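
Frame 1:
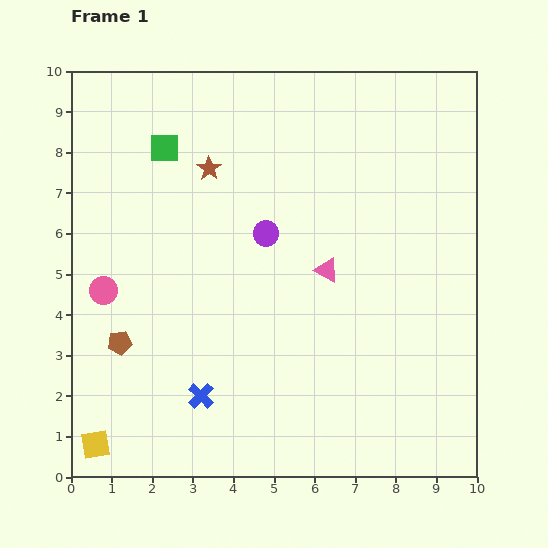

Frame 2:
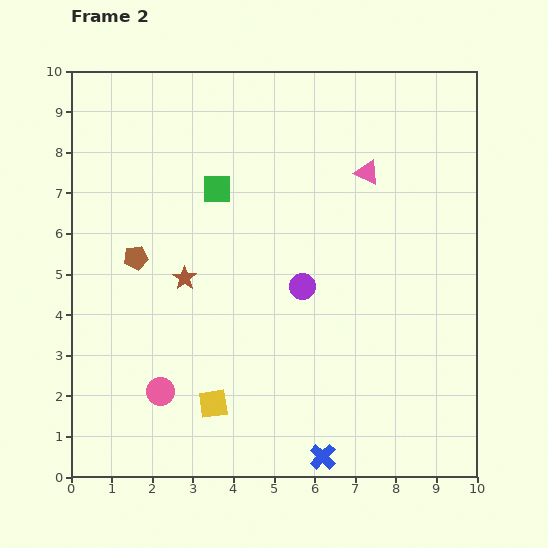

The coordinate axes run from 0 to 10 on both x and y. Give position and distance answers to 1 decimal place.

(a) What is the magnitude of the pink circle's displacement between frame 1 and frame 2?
2.9

The pink circle moved from (0.8, 4.6) to (2.2, 2.1), a distance of √(1.4² + 2.5²) ≈ 2.9.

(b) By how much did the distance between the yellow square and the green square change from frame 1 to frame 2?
-2.2

Distance in frame 1: 7.5. Distance in frame 2: 5.3.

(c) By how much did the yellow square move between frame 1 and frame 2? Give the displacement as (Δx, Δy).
(2.9, 1.0)

The yellow square was at (0.6, 0.8) in frame 1 and (3.5, 1.8) in frame 2.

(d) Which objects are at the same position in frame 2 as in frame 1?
none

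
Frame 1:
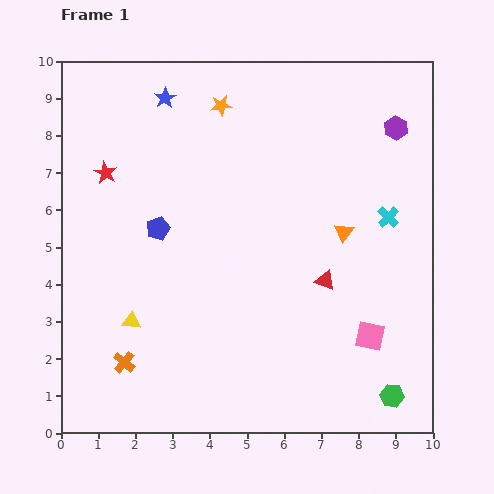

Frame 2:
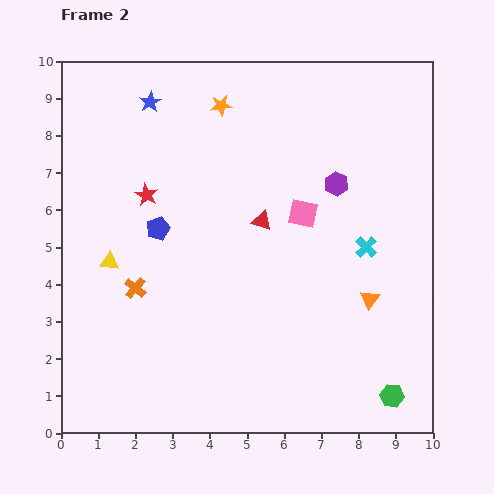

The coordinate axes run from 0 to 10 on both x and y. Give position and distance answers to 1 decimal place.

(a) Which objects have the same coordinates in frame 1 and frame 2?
the blue pentagon, the green hexagon, the orange star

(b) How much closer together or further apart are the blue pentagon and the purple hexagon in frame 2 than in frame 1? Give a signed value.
-2.0

Distance in frame 1: 6.9. Distance in frame 2: 4.9.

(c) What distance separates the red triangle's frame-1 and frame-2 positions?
2.3

The red triangle moved from (7.1, 4.1) to (5.4, 5.7), a distance of √(1.7² + 1.6²) ≈ 2.3.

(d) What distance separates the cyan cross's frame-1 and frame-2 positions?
1.0

The cyan cross moved from (8.8, 5.8) to (8.2, 5.0), a distance of √(0.6² + 0.8²) ≈ 1.0.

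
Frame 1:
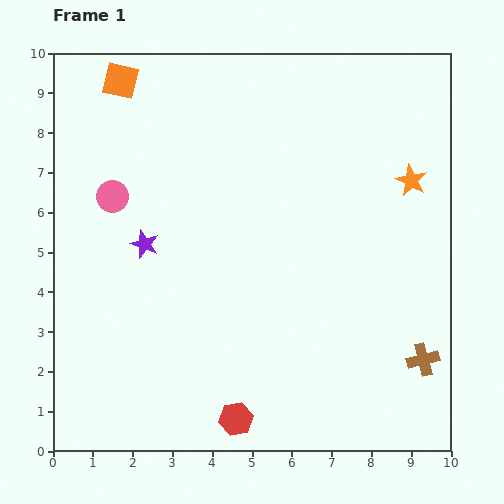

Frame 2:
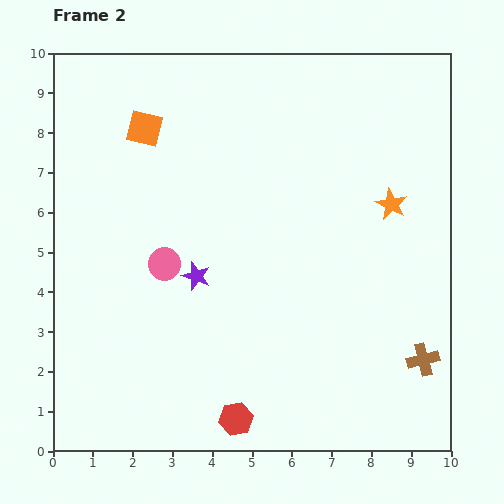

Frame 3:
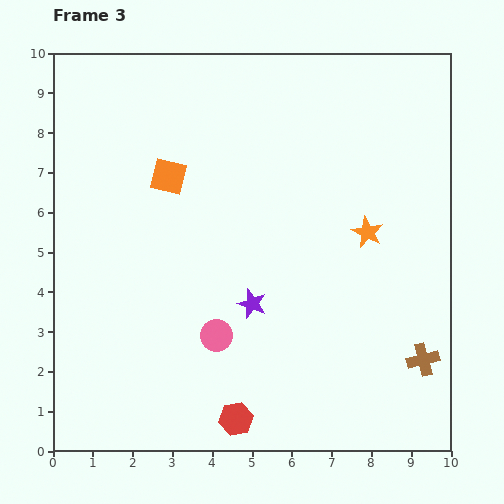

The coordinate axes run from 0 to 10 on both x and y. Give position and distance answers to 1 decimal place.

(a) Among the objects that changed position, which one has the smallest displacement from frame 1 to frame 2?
the orange star

(moved 0.8)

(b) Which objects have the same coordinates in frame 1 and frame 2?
the brown cross, the red hexagon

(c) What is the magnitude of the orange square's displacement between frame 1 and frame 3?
2.7

The orange square moved from (1.7, 9.3) to (2.9, 6.9), a distance of √(1.2² + 2.4²) ≈ 2.7.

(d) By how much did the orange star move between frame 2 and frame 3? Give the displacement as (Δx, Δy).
(-0.6, -0.7)

The orange star was at (8.5, 6.2) in frame 2 and (7.9, 5.5) in frame 3.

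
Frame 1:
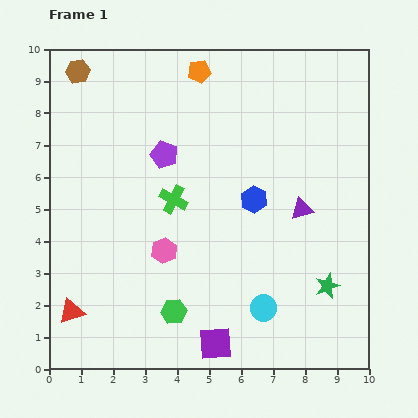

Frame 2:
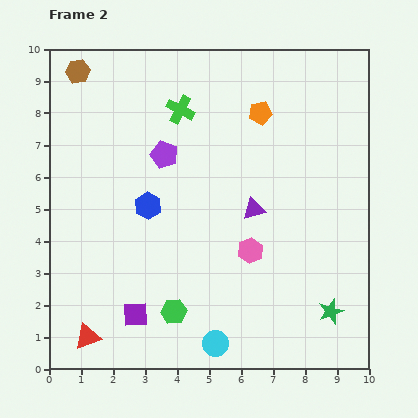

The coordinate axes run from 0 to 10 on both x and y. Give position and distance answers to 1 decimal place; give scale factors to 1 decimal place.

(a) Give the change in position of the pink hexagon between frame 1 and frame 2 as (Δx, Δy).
(2.7, 0.0)

The pink hexagon was at (3.6, 3.7) in frame 1 and (6.3, 3.7) in frame 2.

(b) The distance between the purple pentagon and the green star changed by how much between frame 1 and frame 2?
+0.6

Distance in frame 1: 6.5. Distance in frame 2: 7.1.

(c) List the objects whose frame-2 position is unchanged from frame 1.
the brown hexagon, the green hexagon, the purple pentagon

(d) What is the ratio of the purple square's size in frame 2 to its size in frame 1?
0.7×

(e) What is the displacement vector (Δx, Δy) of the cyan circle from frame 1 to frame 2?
(-1.5, -1.1)

The cyan circle was at (6.7, 1.9) in frame 1 and (5.2, 0.8) in frame 2.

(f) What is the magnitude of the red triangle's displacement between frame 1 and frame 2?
0.9

The red triangle moved from (0.7, 1.8) to (1.2, 1.0), a distance of √(0.5² + 0.8²) ≈ 0.9.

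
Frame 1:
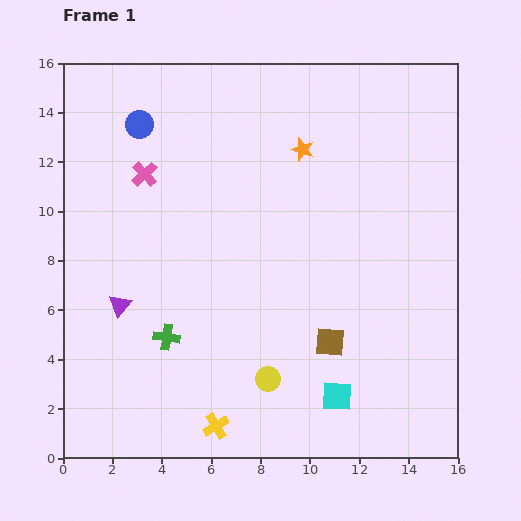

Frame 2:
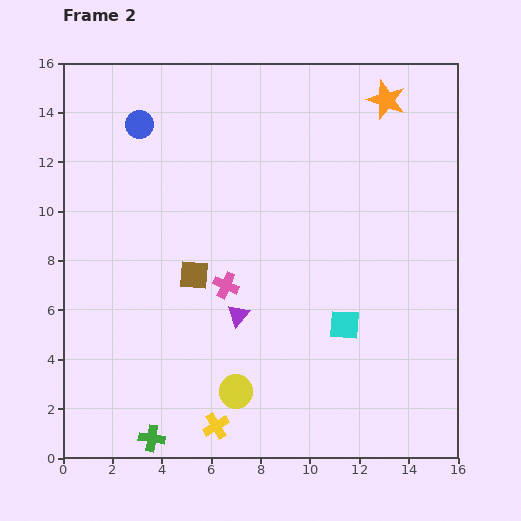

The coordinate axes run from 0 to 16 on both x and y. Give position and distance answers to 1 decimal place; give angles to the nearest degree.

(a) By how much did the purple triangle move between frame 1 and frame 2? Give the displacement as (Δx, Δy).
(4.8, -0.4)

The purple triangle was at (2.3, 6.2) in frame 1 and (7.1, 5.8) in frame 2.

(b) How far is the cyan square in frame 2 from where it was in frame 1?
2.9

The cyan square moved from (11.1, 2.5) to (11.4, 5.4), a distance of √(0.3² + 2.9²) ≈ 2.9.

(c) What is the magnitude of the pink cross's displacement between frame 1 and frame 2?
5.6

The pink cross moved from (3.3, 11.5) to (6.6, 7.0), a distance of √(3.3² + 4.5²) ≈ 5.6.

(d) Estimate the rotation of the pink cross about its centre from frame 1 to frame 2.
24° counter-clockwise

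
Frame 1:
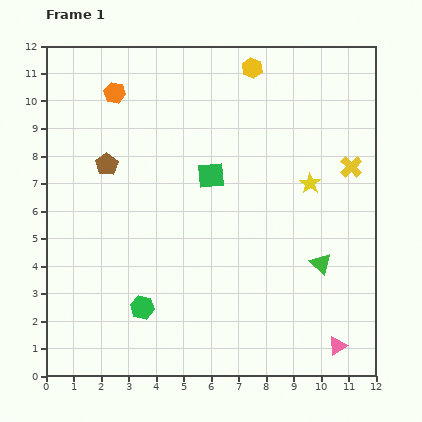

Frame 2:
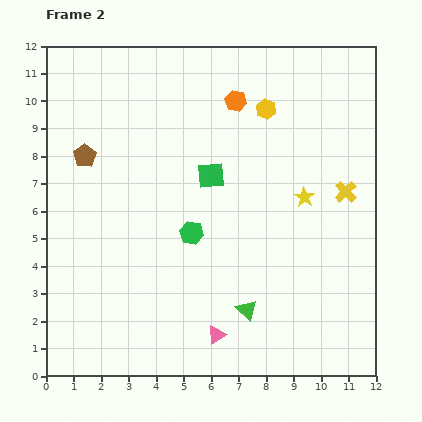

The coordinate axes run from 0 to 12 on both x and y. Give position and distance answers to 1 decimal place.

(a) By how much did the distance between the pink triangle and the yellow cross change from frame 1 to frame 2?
+0.5

Distance in frame 1: 6.5. Distance in frame 2: 7.0.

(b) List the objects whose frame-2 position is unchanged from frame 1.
the green square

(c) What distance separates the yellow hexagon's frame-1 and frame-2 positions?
1.6

The yellow hexagon moved from (7.5, 11.2) to (8.0, 9.7), a distance of √(0.5² + 1.5²) ≈ 1.6.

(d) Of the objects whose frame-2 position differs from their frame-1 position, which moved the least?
the yellow star

(moved 0.5)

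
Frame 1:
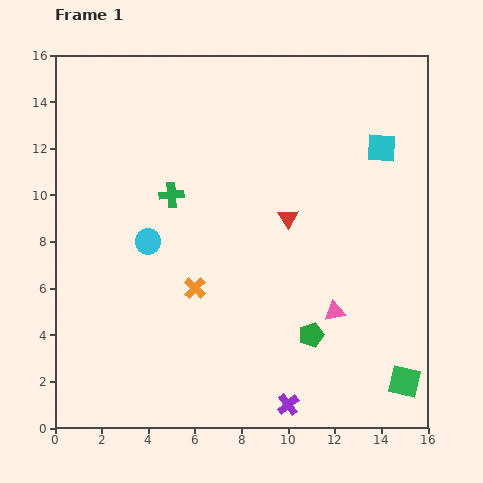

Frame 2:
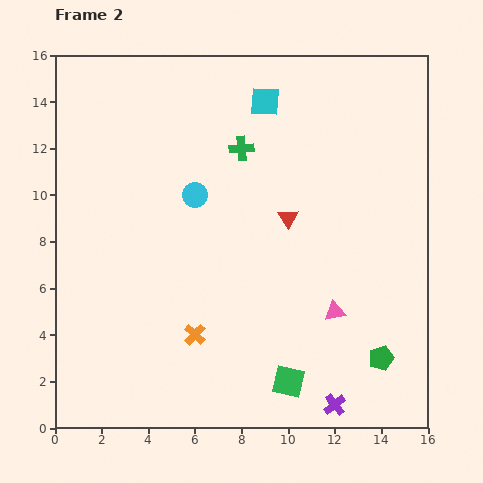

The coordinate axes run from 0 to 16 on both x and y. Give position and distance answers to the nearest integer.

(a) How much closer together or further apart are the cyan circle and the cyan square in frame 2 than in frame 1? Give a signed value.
-6

Distance in frame 1: 11. Distance in frame 2: 5.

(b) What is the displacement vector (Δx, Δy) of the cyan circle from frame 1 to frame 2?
(2, 2)

The cyan circle was at (4, 8) in frame 1 and (6, 10) in frame 2.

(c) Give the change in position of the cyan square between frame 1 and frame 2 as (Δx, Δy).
(-5, 2)

The cyan square was at (14, 12) in frame 1 and (9, 14) in frame 2.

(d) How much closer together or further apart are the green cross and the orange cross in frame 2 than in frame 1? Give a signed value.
+4

Distance in frame 1: 4. Distance in frame 2: 8.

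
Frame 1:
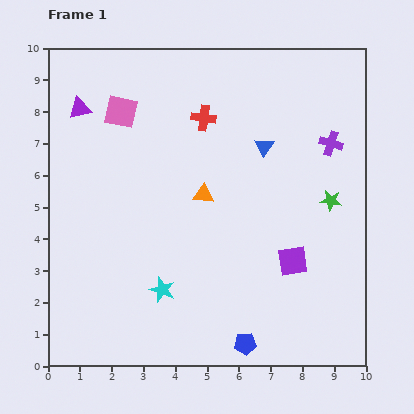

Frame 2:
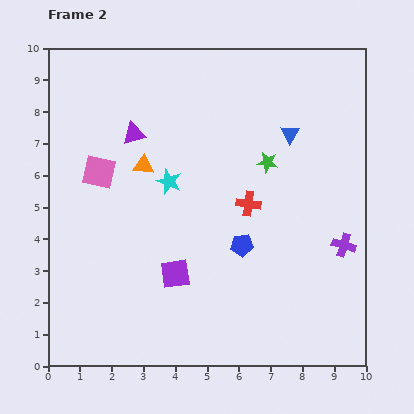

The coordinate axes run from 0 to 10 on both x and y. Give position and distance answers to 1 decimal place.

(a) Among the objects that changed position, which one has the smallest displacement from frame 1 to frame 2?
the blue triangle

(moved 0.9)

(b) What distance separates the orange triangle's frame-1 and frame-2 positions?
2.1

The orange triangle moved from (4.9, 5.4) to (3.0, 6.3), a distance of √(1.9² + 0.9²) ≈ 2.1.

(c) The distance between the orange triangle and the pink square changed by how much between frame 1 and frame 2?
-2.3

Distance in frame 1: 3.7. Distance in frame 2: 1.4.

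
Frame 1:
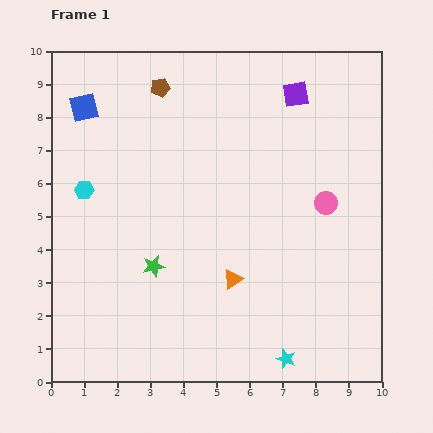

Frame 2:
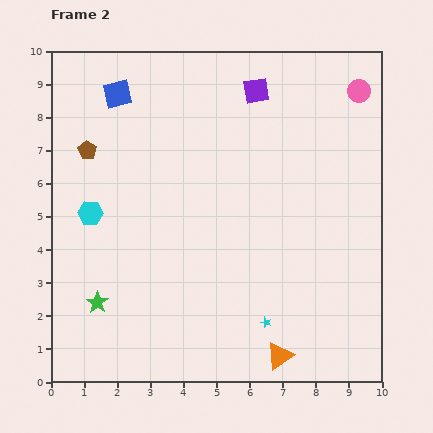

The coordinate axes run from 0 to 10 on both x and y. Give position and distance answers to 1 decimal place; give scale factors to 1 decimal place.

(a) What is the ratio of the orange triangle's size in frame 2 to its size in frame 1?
1.4×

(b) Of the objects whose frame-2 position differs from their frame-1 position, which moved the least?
the cyan hexagon

(moved 0.7)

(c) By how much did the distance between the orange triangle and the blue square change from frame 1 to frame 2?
+2.4

Distance in frame 1: 6.9. Distance in frame 2: 9.3.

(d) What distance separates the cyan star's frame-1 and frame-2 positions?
1.3

The cyan star moved from (7.1, 0.7) to (6.5, 1.8), a distance of √(0.6² + 1.1²) ≈ 1.3.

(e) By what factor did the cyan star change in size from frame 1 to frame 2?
0.6×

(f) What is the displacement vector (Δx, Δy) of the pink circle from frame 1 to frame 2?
(1.0, 3.4)

The pink circle was at (8.3, 5.4) in frame 1 and (9.3, 8.8) in frame 2.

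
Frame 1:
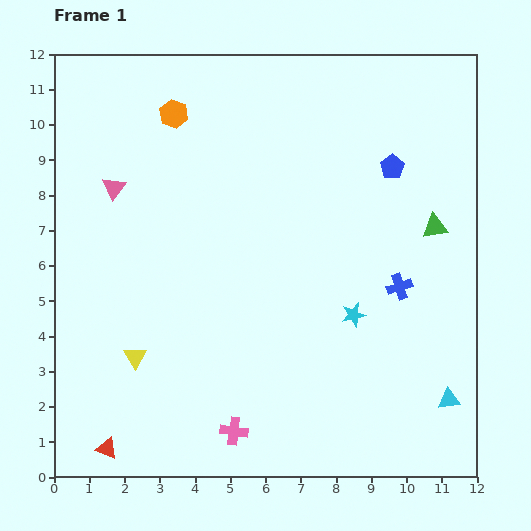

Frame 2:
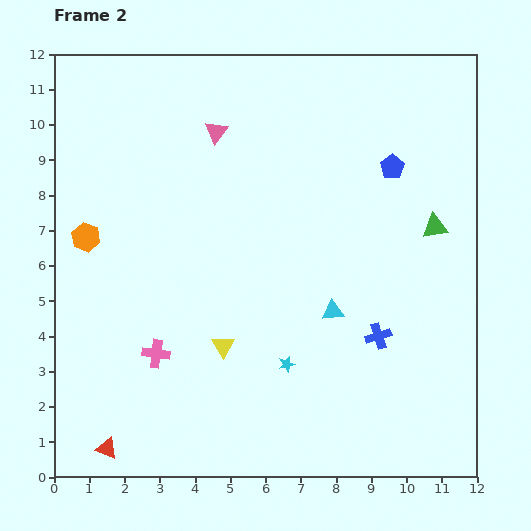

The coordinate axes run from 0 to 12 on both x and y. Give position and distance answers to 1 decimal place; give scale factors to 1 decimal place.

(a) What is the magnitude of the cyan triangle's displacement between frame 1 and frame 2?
4.1

The cyan triangle moved from (11.2, 2.2) to (7.9, 4.7), a distance of √(3.3² + 2.5²) ≈ 4.1.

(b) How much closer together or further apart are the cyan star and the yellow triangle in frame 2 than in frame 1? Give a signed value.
-4.4

Distance in frame 1: 6.3. Distance in frame 2: 1.9.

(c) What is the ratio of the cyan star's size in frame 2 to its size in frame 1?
0.7×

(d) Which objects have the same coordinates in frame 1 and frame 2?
the blue pentagon, the red triangle, the green triangle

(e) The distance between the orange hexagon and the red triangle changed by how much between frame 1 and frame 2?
-3.7

Distance in frame 1: 9.7. Distance in frame 2: 6.0.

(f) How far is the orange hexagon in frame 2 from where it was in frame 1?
4.3

The orange hexagon moved from (3.4, 10.3) to (0.9, 6.8), a distance of √(2.5² + 3.5²) ≈ 4.3.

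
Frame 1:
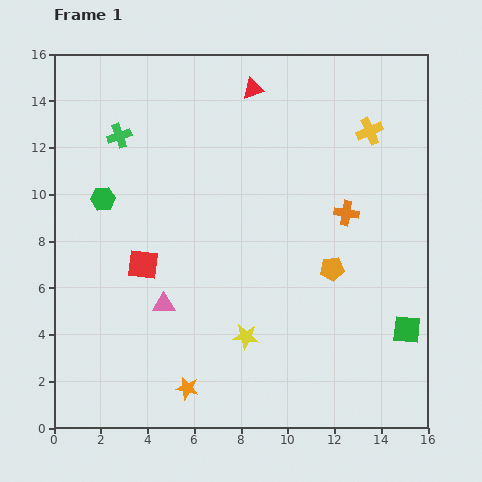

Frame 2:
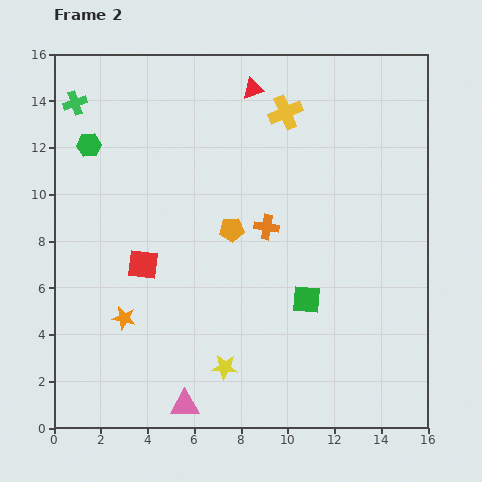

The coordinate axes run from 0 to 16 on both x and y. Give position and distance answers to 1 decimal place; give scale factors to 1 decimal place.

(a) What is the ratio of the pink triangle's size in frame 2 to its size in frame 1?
1.3×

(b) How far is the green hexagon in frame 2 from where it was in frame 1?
2.4

The green hexagon moved from (2.1, 9.8) to (1.5, 12.1), a distance of √(0.6² + 2.3²) ≈ 2.4.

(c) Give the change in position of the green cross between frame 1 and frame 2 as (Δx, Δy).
(-1.9, 1.4)

The green cross was at (2.8, 12.5) in frame 1 and (0.9, 13.9) in frame 2.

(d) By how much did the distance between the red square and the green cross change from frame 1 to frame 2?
+1.9

Distance in frame 1: 5.6. Distance in frame 2: 7.5.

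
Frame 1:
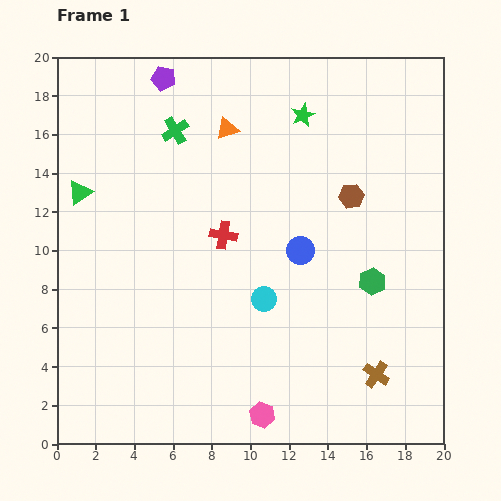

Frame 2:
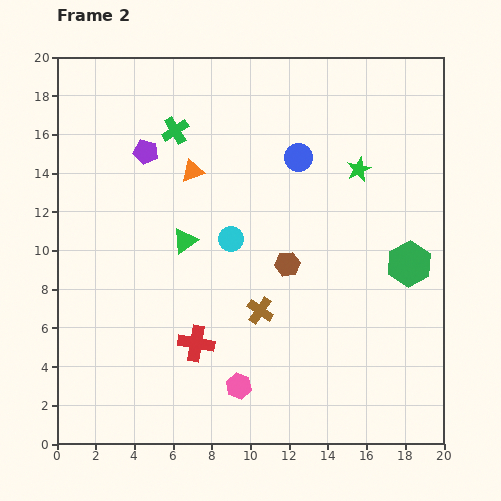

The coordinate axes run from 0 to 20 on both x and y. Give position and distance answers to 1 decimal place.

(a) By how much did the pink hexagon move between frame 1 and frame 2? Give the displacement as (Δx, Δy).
(-1.2, 1.5)

The pink hexagon was at (10.6, 1.5) in frame 1 and (9.4, 3.0) in frame 2.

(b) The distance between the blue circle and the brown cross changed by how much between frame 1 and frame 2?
+0.6

Distance in frame 1: 7.5. Distance in frame 2: 8.1.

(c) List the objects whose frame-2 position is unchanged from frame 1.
the green cross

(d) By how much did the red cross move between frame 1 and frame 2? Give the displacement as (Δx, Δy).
(-1.4, -5.6)

The red cross was at (8.6, 10.8) in frame 1 and (7.2, 5.2) in frame 2.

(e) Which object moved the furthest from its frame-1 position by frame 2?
the brown cross

(moved 6.8; next 6.0)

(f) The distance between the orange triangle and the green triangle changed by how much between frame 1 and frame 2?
-4.7

Distance in frame 1: 8.3. Distance in frame 2: 3.6.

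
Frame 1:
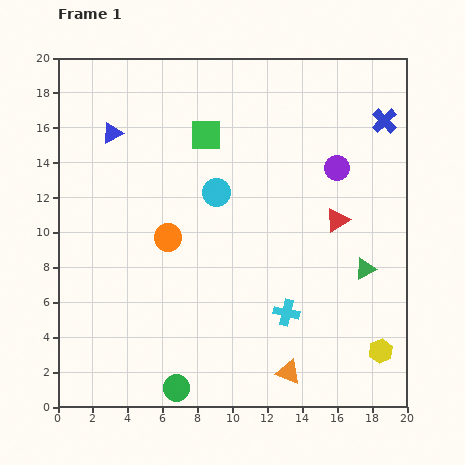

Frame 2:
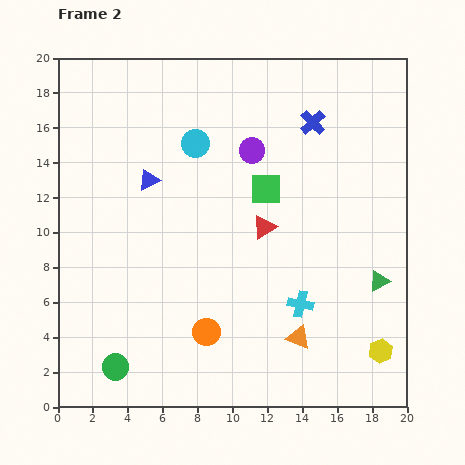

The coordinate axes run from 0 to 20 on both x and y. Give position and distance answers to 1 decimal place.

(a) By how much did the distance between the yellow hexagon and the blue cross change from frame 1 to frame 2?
+0.5

Distance in frame 1: 13.2. Distance in frame 2: 13.7.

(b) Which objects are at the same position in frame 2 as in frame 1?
the yellow hexagon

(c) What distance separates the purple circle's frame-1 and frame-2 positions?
5.0

The purple circle moved from (16.0, 13.7) to (11.1, 14.7), a distance of √(4.9² + 1.0²) ≈ 5.0.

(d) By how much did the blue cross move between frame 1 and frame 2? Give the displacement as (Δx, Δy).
(-4.1, -0.1)

The blue cross was at (18.7, 16.4) in frame 1 and (14.6, 16.3) in frame 2.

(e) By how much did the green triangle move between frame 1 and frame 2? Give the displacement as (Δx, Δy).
(0.8, -0.7)

The green triangle was at (17.6, 7.9) in frame 1 and (18.4, 7.2) in frame 2.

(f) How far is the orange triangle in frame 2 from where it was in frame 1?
2.1

The orange triangle moved from (13.2, 2.0) to (13.8, 4.0), a distance of √(0.6² + 2.0²) ≈ 2.1.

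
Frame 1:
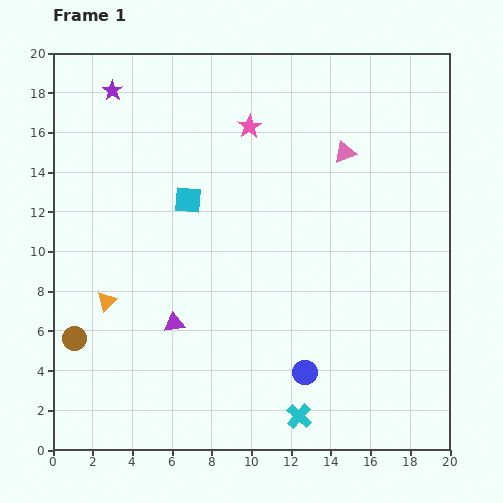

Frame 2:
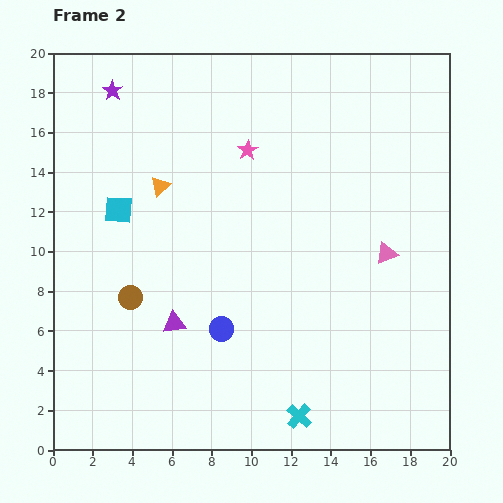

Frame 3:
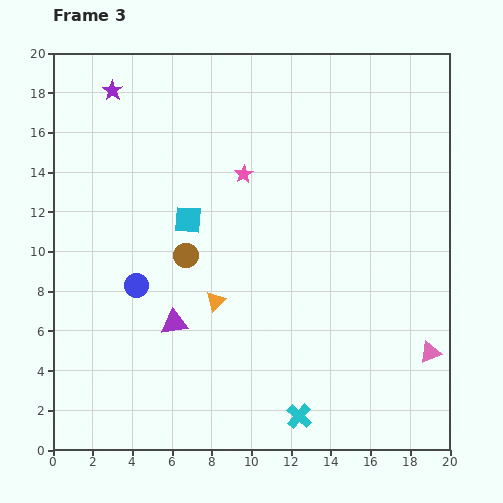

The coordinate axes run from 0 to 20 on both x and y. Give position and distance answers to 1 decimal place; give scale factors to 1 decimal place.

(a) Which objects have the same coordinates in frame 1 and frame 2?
the purple star, the purple triangle, the cyan cross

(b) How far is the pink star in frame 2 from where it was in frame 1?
1.2

The pink star moved from (9.9, 16.3) to (9.8, 15.1), a distance of √(0.1² + 1.2²) ≈ 1.2.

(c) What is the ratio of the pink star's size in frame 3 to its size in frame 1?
0.8×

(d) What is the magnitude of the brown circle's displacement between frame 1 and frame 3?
7.0

The brown circle moved from (1.1, 5.6) to (6.7, 9.8), a distance of √(5.6² + 4.2²) ≈ 7.0.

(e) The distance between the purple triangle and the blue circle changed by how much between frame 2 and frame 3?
+0.3

Distance in frame 2: 2.4. Distance in frame 3: 2.7.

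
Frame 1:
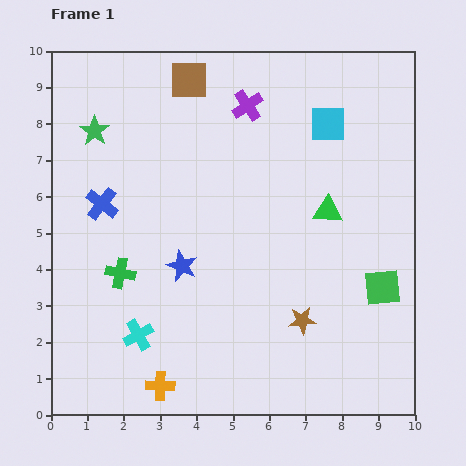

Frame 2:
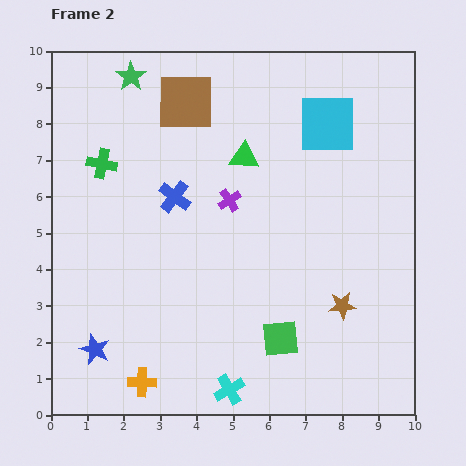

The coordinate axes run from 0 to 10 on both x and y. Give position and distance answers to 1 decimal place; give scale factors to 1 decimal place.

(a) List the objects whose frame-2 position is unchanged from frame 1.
the cyan square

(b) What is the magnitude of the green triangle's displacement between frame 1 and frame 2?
2.7

The green triangle moved from (7.6, 5.6) to (5.3, 7.1), a distance of √(2.3² + 1.5²) ≈ 2.7.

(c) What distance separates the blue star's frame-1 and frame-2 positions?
3.3

The blue star moved from (3.6, 4.1) to (1.2, 1.8), a distance of √(2.4² + 2.3²) ≈ 3.3.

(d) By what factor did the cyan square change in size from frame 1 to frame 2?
1.6×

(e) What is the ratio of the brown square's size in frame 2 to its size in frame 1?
1.5×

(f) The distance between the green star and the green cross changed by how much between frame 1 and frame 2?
-1.5

Distance in frame 1: 4.0. Distance in frame 2: 2.5.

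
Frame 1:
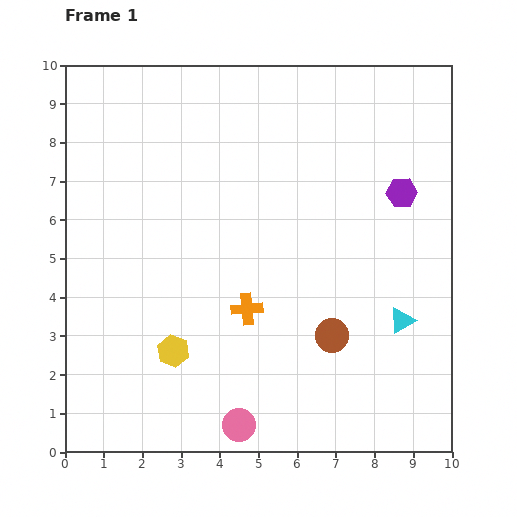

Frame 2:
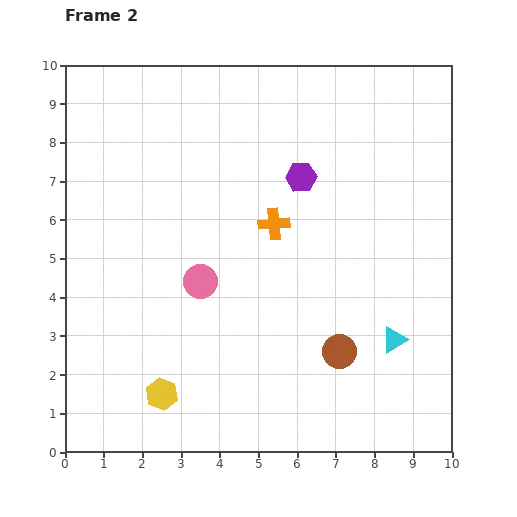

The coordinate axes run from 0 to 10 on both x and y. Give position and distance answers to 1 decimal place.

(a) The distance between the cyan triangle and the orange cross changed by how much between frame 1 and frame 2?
+0.3

Distance in frame 1: 4.0. Distance in frame 2: 4.3.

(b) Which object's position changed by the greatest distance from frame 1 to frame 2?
the pink circle

(moved 3.8; next 2.6)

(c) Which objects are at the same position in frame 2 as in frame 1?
none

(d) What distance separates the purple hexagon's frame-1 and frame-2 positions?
2.6

The purple hexagon moved from (8.7, 6.7) to (6.1, 7.1), a distance of √(2.6² + 0.4²) ≈ 2.6.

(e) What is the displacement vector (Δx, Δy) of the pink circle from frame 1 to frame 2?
(-1.0, 3.7)

The pink circle was at (4.5, 0.7) in frame 1 and (3.5, 4.4) in frame 2.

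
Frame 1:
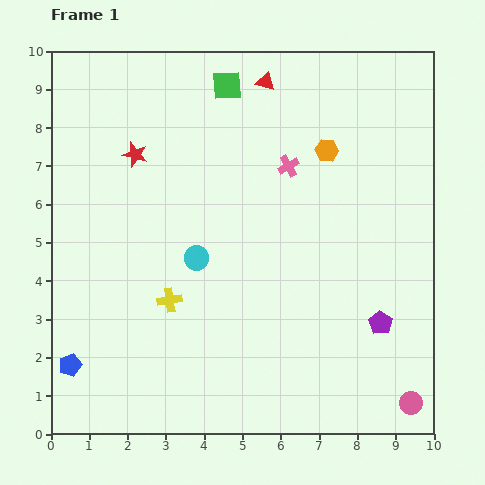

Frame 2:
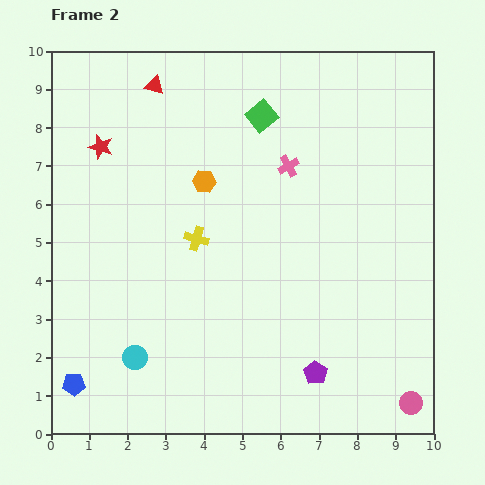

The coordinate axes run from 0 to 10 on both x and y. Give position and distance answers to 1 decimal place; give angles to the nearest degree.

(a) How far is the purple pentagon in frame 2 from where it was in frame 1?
2.1

The purple pentagon moved from (8.6, 2.9) to (6.9, 1.6), a distance of √(1.7² + 1.3²) ≈ 2.1.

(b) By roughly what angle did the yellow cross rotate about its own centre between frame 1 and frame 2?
24° clockwise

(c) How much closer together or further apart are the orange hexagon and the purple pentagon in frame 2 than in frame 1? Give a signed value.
+1.1

Distance in frame 1: 4.7. Distance in frame 2: 5.8.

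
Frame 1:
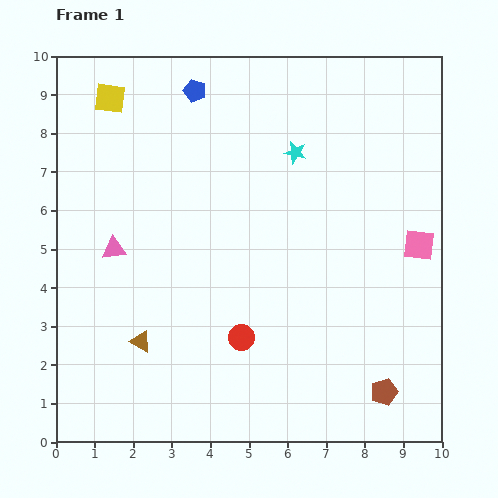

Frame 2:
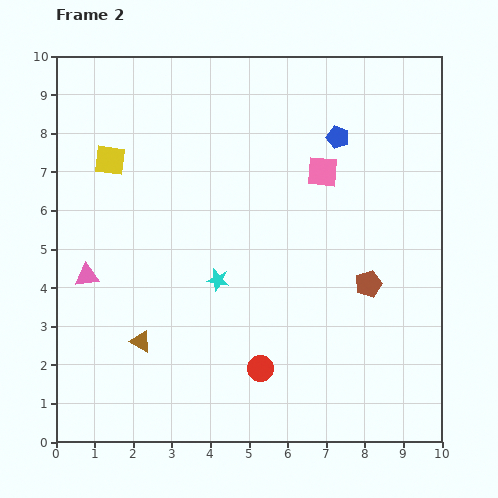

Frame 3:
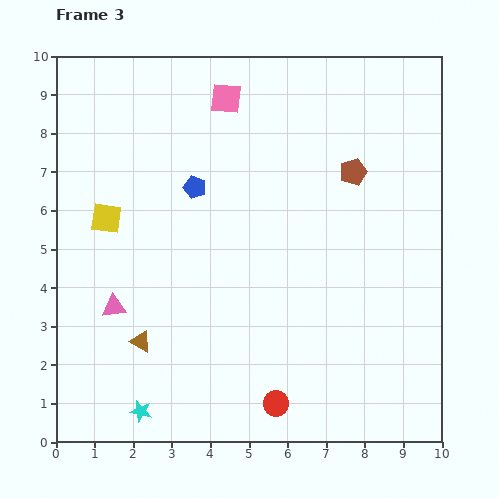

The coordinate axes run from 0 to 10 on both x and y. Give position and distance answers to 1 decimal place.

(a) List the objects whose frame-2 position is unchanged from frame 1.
the brown triangle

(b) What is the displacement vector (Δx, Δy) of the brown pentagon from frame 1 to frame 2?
(-0.4, 2.8)

The brown pentagon was at (8.5, 1.3) in frame 1 and (8.1, 4.1) in frame 2.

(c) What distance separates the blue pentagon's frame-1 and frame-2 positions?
3.9

The blue pentagon moved from (3.6, 9.1) to (7.3, 7.9), a distance of √(3.7² + 1.2²) ≈ 3.9.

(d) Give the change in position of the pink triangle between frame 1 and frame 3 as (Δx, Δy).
(0.0, -1.5)

The pink triangle was at (1.5, 5.0) in frame 1 and (1.5, 3.5) in frame 3.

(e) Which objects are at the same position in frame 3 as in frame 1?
the brown triangle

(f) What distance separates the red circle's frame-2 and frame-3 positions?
1.0

The red circle moved from (5.3, 1.9) to (5.7, 1.0), a distance of √(0.4² + 0.9²) ≈ 1.0.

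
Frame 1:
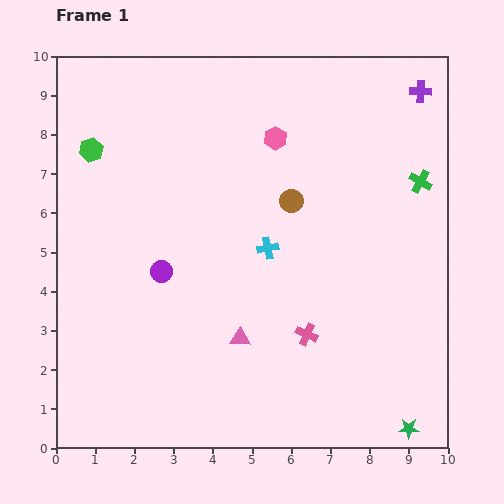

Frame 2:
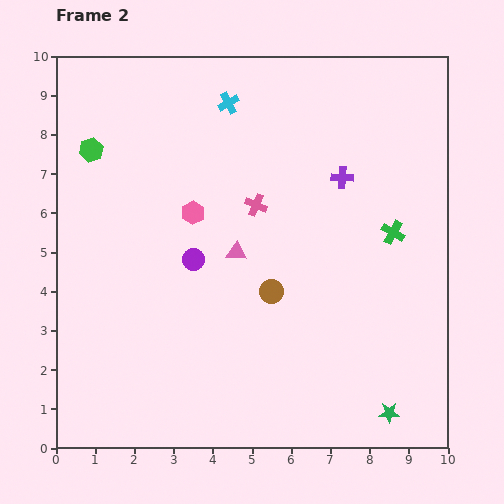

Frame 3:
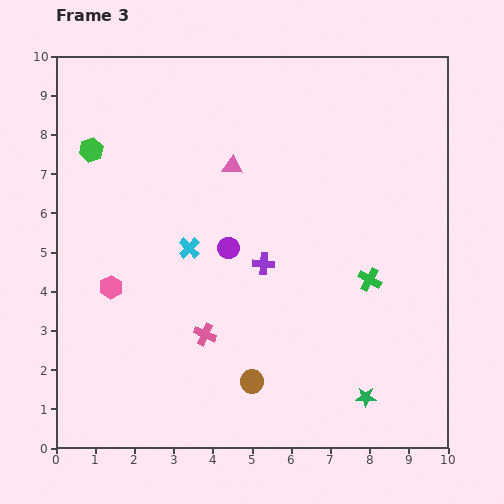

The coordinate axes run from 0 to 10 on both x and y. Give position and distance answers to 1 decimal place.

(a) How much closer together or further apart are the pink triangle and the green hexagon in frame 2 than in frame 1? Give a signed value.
-1.6

Distance in frame 1: 6.1. Distance in frame 2: 4.5.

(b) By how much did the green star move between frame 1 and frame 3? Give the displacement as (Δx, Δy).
(-1.1, 0.8)

The green star was at (9.0, 0.5) in frame 1 and (7.9, 1.3) in frame 3.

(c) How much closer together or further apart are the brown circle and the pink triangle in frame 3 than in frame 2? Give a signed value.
+4.2

Distance in frame 2: 1.3. Distance in frame 3: 5.5.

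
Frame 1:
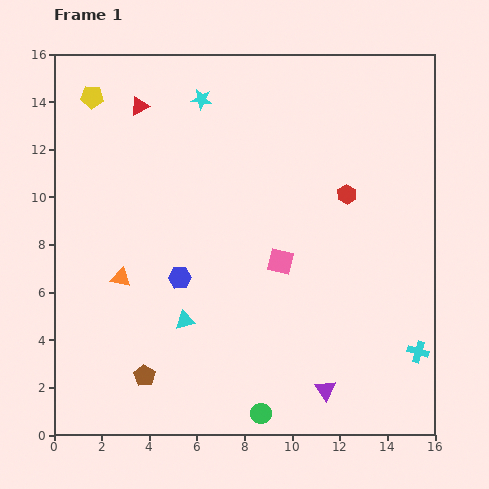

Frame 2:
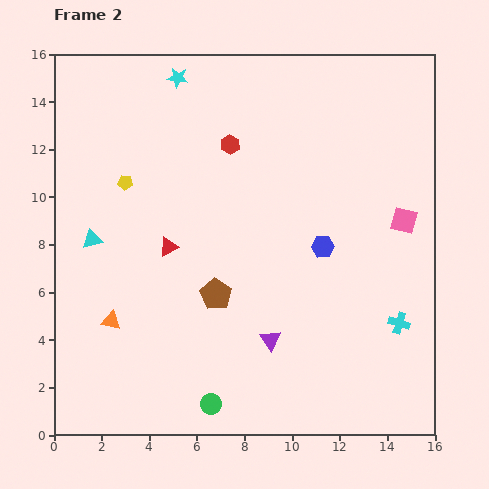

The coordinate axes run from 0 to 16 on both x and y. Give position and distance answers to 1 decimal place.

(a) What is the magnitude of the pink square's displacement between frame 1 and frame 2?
5.5

The pink square moved from (9.5, 7.3) to (14.7, 9.0), a distance of √(5.2² + 1.7²) ≈ 5.5.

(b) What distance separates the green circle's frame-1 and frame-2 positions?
2.1

The green circle moved from (8.7, 0.9) to (6.6, 1.3), a distance of √(2.1² + 0.4²) ≈ 2.1.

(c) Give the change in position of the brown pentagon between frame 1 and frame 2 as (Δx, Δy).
(3.0, 3.4)

The brown pentagon was at (3.8, 2.5) in frame 1 and (6.8, 5.9) in frame 2.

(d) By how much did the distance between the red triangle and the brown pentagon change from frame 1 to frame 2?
-8.5

Distance in frame 1: 11.3. Distance in frame 2: 2.8.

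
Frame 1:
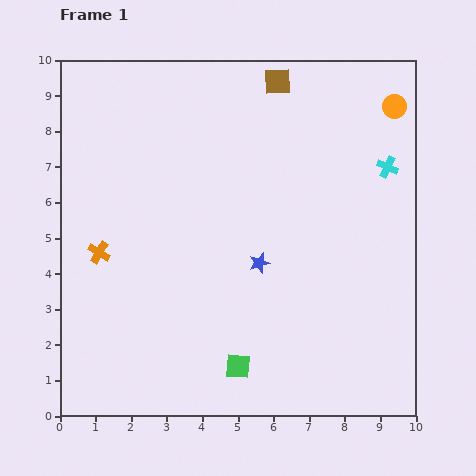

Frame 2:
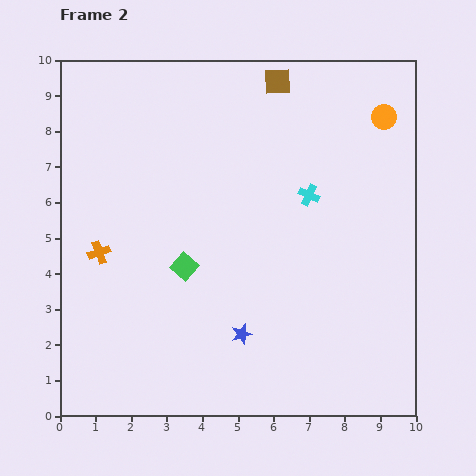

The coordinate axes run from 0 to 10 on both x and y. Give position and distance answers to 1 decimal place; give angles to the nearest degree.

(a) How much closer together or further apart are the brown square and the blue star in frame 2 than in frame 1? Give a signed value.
+2.1

Distance in frame 1: 5.1. Distance in frame 2: 7.2.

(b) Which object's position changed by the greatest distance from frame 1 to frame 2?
the green square

(moved 3.2; next 2.3)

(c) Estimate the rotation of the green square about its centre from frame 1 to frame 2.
39° clockwise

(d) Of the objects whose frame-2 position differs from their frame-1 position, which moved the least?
the orange circle

(moved 0.4)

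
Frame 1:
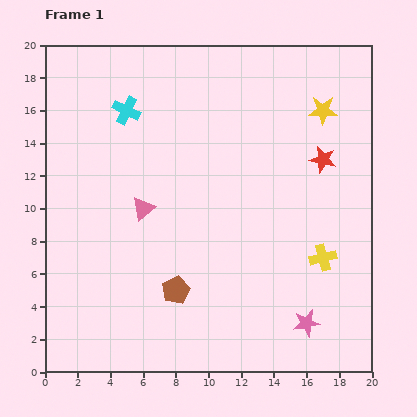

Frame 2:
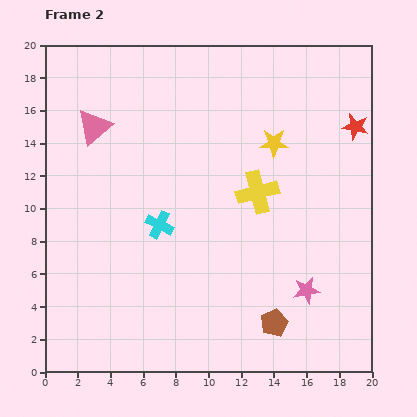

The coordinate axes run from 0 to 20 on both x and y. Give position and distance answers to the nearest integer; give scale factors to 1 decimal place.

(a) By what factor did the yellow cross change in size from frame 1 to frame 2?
1.6×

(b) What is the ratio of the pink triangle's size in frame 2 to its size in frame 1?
1.5×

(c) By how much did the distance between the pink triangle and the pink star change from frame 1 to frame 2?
+4

Distance in frame 1: 12. Distance in frame 2: 16.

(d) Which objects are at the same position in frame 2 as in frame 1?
none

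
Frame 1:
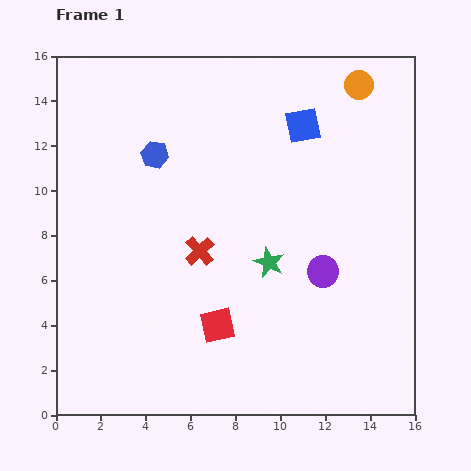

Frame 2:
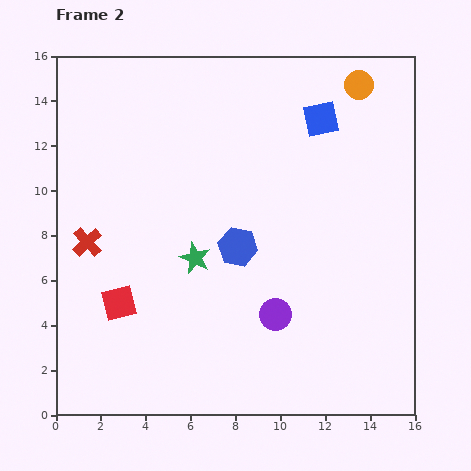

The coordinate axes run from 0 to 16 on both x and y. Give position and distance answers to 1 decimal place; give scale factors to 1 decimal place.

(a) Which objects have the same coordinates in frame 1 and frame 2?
the orange circle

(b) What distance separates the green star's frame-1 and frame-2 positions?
3.3

The green star moved from (9.5, 6.8) to (6.2, 7.0), a distance of √(3.3² + 0.2²) ≈ 3.3.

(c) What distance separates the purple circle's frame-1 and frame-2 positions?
2.8

The purple circle moved from (11.9, 6.4) to (9.8, 4.5), a distance of √(2.1² + 1.9²) ≈ 2.8.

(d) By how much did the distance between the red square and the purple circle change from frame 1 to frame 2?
+1.7

Distance in frame 1: 5.3. Distance in frame 2: 7.0.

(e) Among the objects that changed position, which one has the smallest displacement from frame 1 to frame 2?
the blue square

(moved 0.9)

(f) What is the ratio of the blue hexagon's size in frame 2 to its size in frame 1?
1.4×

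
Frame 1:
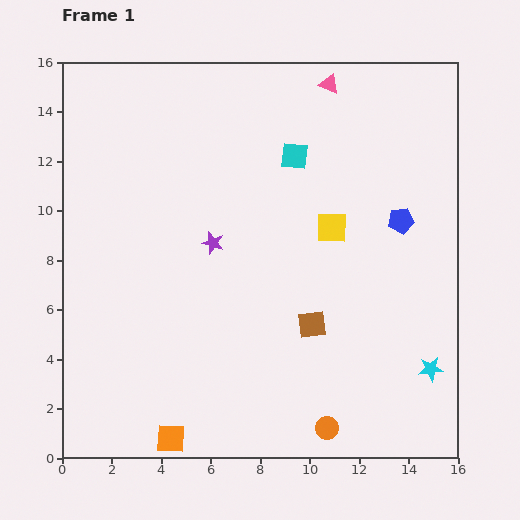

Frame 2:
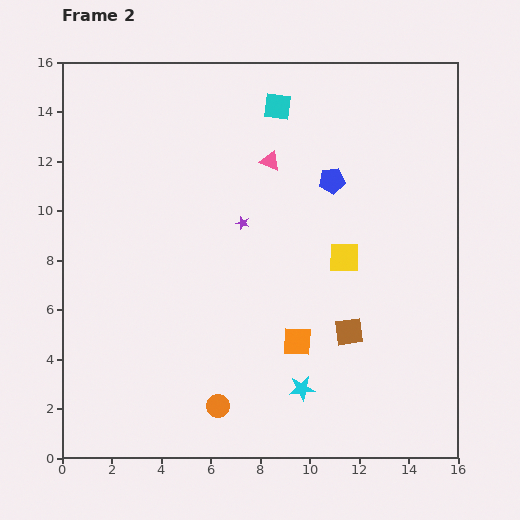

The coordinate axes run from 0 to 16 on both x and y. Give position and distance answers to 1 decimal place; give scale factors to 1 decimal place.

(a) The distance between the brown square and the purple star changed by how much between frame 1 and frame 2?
+1.0

Distance in frame 1: 5.2. Distance in frame 2: 6.2.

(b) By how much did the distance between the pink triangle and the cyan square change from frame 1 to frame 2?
-1.0

Distance in frame 1: 3.2. Distance in frame 2: 2.2.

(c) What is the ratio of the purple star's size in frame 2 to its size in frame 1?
0.6×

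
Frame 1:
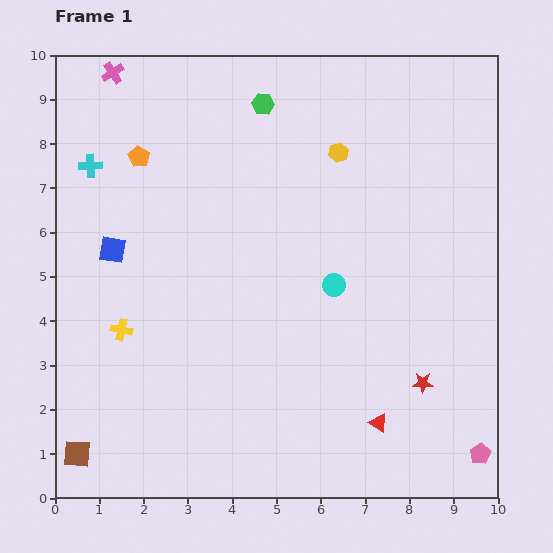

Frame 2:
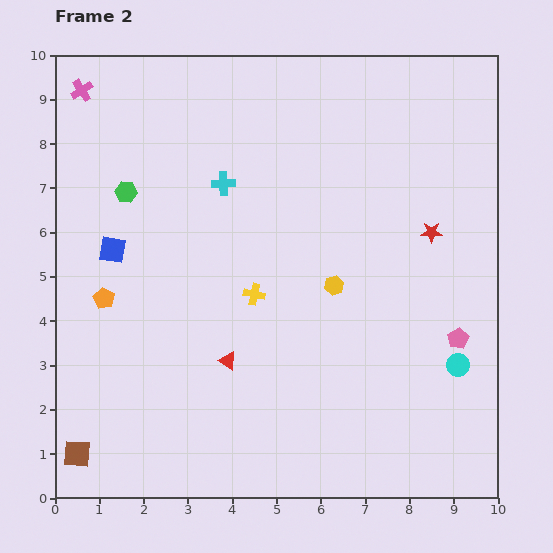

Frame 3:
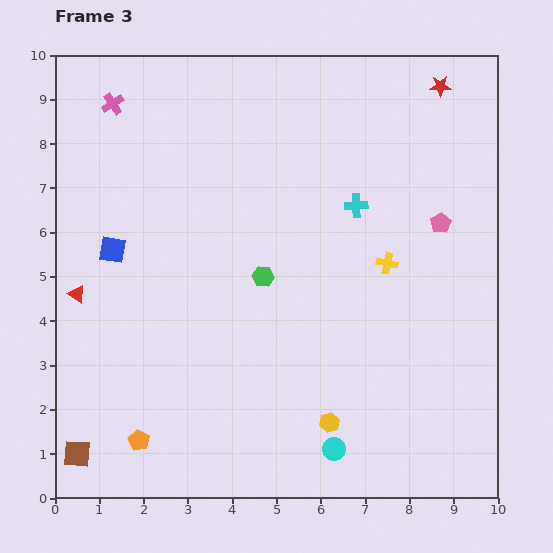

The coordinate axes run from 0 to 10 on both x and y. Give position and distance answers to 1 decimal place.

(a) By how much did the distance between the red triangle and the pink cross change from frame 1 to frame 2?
-3.0

Distance in frame 1: 9.9. Distance in frame 2: 6.9.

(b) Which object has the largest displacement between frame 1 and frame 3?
the red triangle

(moved 7.4; next 6.7)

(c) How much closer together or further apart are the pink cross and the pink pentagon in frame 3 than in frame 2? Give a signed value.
-2.3

Distance in frame 2: 10.2. Distance in frame 3: 7.9.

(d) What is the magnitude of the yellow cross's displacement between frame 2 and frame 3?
3.1

The yellow cross moved from (4.5, 4.6) to (7.5, 5.3), a distance of √(3.0² + 0.7²) ≈ 3.1.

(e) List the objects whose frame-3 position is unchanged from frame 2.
the blue square, the brown square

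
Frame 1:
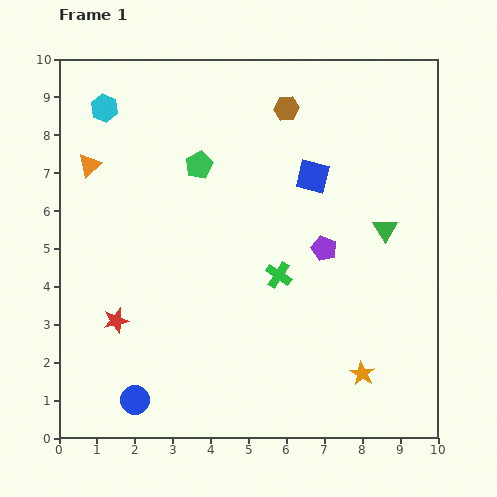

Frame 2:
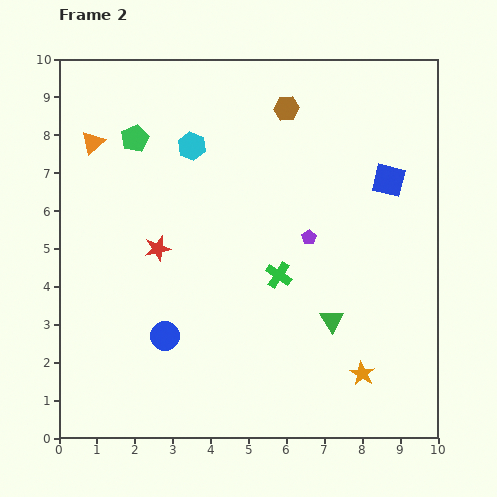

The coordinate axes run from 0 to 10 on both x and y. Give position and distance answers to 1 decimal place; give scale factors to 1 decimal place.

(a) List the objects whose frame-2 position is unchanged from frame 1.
the orange star, the green cross, the brown hexagon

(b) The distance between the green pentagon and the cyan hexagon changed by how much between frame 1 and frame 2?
-1.4

Distance in frame 1: 2.9. Distance in frame 2: 1.5.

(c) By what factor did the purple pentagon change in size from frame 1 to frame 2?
0.6×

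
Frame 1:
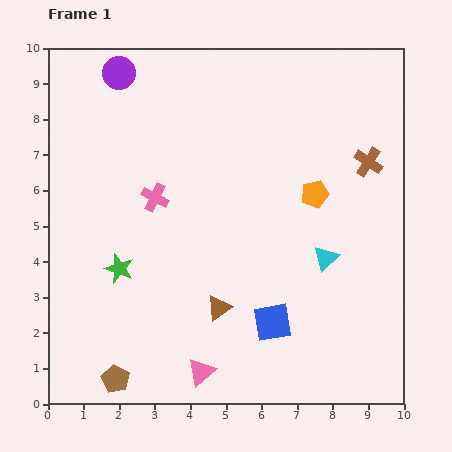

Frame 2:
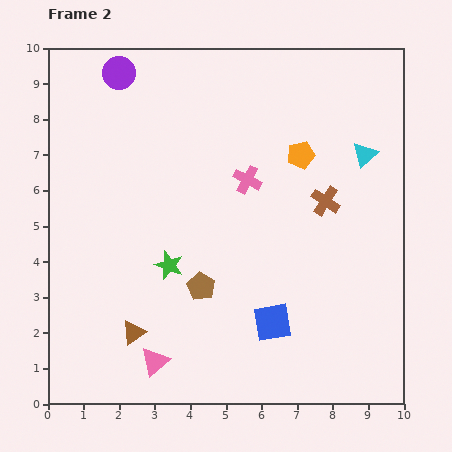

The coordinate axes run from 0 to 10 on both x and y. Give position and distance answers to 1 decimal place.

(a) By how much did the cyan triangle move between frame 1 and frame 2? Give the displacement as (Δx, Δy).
(1.1, 2.9)

The cyan triangle was at (7.8, 4.1) in frame 1 and (8.9, 7.0) in frame 2.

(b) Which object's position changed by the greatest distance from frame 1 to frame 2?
the brown pentagon

(moved 3.5; next 3.1)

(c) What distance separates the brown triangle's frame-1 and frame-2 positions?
2.5

The brown triangle moved from (4.8, 2.7) to (2.4, 2.0), a distance of √(2.4² + 0.7²) ≈ 2.5.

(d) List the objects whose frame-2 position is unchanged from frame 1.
the blue square, the purple circle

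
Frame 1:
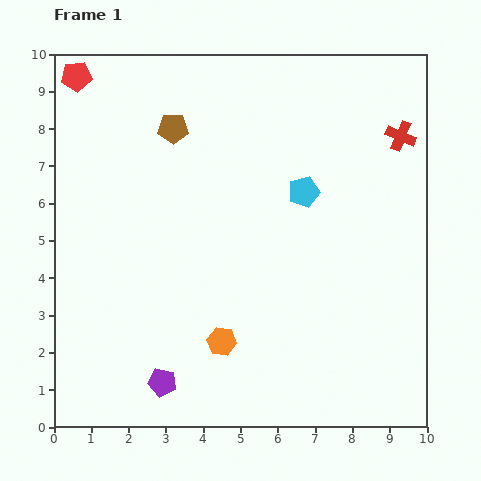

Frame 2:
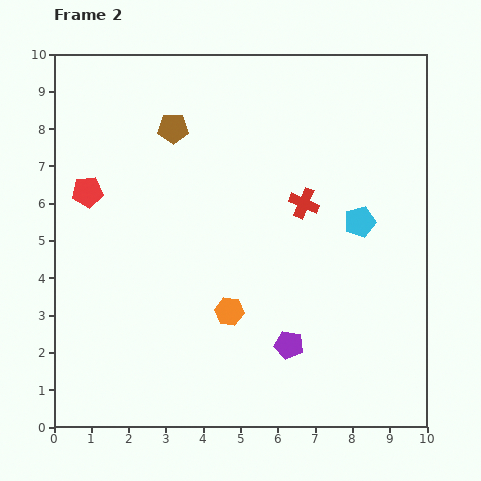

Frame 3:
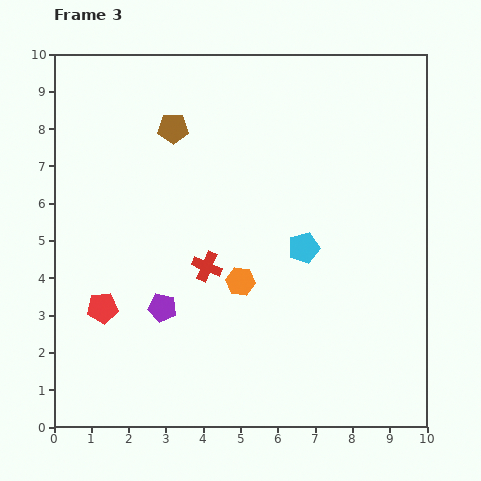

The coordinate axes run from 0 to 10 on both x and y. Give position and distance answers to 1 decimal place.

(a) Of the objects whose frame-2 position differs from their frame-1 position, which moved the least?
the orange hexagon

(moved 0.8)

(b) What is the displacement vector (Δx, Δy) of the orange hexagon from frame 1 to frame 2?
(0.2, 0.8)

The orange hexagon was at (4.5, 2.3) in frame 1 and (4.7, 3.1) in frame 2.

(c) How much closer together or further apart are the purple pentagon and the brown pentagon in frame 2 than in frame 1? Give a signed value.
-0.2

Distance in frame 1: 6.8. Distance in frame 2: 6.6.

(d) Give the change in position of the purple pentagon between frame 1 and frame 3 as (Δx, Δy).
(0.0, 2.0)

The purple pentagon was at (2.9, 1.2) in frame 1 and (2.9, 3.2) in frame 3.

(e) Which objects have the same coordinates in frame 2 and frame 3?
the brown pentagon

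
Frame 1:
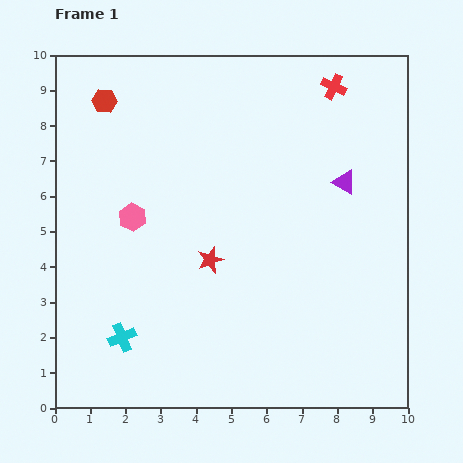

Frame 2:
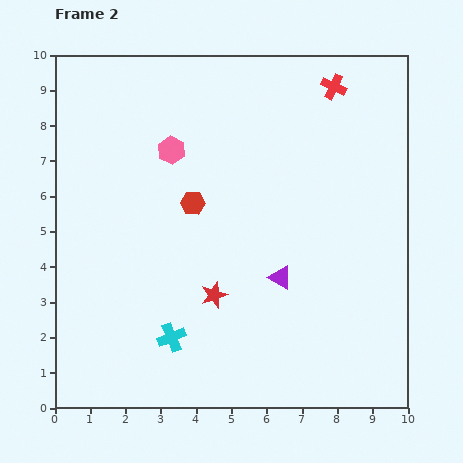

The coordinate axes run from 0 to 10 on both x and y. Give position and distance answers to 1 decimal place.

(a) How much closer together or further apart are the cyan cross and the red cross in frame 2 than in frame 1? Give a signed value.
-0.8

Distance in frame 1: 9.3. Distance in frame 2: 8.5.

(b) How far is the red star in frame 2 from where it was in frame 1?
1.0

The red star moved from (4.4, 4.2) to (4.5, 3.2), a distance of √(0.1² + 1.0²) ≈ 1.0.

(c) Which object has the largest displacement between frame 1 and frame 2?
the red hexagon

(moved 3.8; next 3.2)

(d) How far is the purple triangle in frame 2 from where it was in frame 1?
3.2

The purple triangle moved from (8.2, 6.4) to (6.4, 3.7), a distance of √(1.8² + 2.7²) ≈ 3.2.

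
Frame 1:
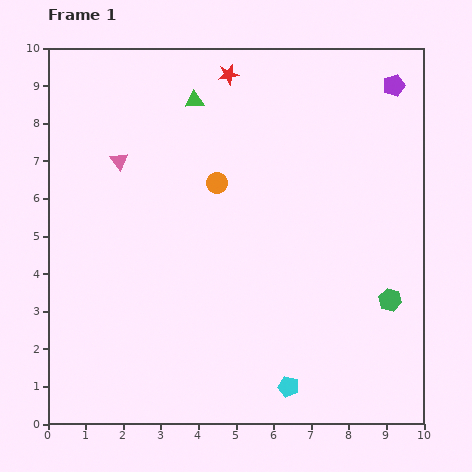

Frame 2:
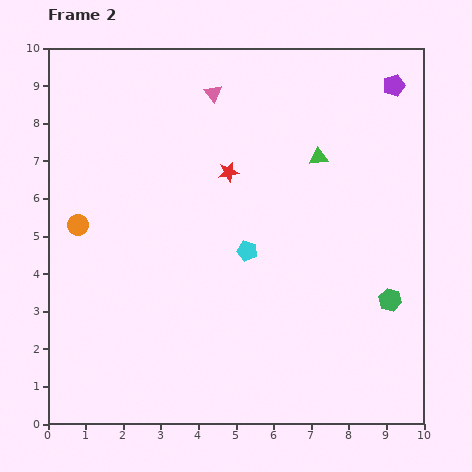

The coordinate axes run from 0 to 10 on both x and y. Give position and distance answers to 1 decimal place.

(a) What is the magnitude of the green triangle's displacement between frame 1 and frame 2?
3.6

The green triangle moved from (3.9, 8.6) to (7.2, 7.1), a distance of √(3.3² + 1.5²) ≈ 3.6.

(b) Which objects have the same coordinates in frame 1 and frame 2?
the purple pentagon, the green hexagon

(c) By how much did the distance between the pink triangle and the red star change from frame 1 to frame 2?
-1.6

Distance in frame 1: 3.7. Distance in frame 2: 2.1.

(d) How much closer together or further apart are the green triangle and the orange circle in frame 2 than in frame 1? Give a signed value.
+4.3

Distance in frame 1: 2.3. Distance in frame 2: 6.6.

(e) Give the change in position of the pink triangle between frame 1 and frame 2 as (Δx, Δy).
(2.5, 1.8)

The pink triangle was at (1.9, 7.0) in frame 1 and (4.4, 8.8) in frame 2.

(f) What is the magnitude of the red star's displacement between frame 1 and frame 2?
2.6

The red star moved from (4.8, 9.3) to (4.8, 6.7), a distance of √(0.0² + 2.6²) ≈ 2.6.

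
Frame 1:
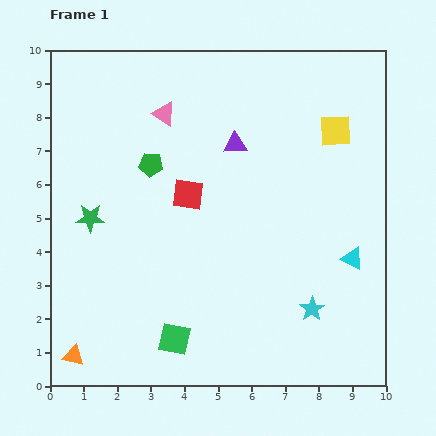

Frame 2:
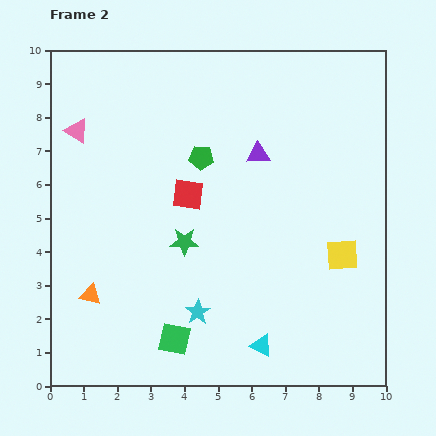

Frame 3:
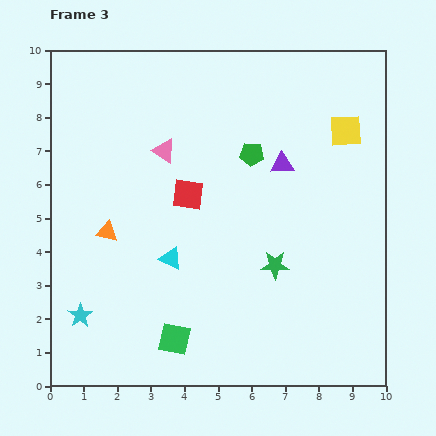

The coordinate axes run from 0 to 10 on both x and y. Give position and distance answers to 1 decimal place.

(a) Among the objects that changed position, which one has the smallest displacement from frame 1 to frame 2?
the purple triangle

(moved 0.8)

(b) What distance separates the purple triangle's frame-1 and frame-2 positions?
0.8

The purple triangle moved from (5.5, 7.2) to (6.2, 6.9), a distance of √(0.7² + 0.3²) ≈ 0.8.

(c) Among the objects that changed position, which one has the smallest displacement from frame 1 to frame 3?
the yellow square

(moved 0.3)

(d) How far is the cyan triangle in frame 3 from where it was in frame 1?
5.4

The cyan triangle moved from (9.0, 3.8) to (3.6, 3.8), a distance of √(5.4² + 0.0²) ≈ 5.4.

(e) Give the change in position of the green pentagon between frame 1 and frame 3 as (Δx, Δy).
(3.0, 0.3)

The green pentagon was at (3.0, 6.6) in frame 1 and (6.0, 6.9) in frame 3.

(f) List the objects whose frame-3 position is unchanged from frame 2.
the green square, the red square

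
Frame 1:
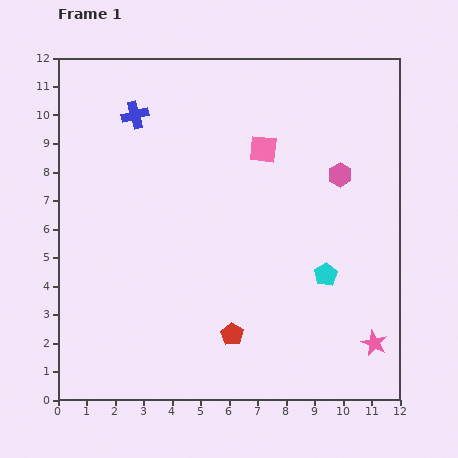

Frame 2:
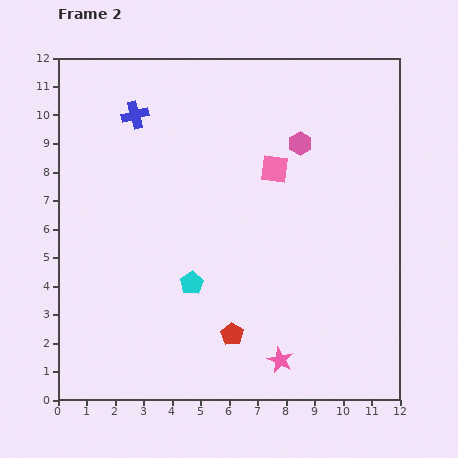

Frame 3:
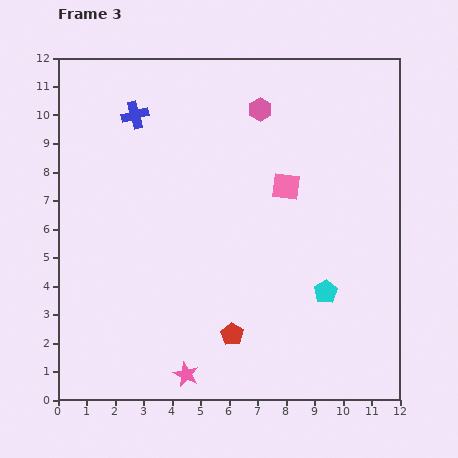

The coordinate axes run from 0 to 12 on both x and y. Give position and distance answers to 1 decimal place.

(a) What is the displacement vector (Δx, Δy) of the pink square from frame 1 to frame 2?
(0.4, -0.7)

The pink square was at (7.2, 8.8) in frame 1 and (7.6, 8.1) in frame 2.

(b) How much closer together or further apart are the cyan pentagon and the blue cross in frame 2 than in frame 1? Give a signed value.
-2.5

Distance in frame 1: 8.7. Distance in frame 2: 6.2.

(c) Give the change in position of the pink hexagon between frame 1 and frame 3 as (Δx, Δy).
(-2.8, 2.3)

The pink hexagon was at (9.9, 7.9) in frame 1 and (7.1, 10.2) in frame 3.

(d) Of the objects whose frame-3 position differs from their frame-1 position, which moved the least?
the cyan pentagon

(moved 0.6)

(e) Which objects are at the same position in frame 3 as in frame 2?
the red pentagon, the blue cross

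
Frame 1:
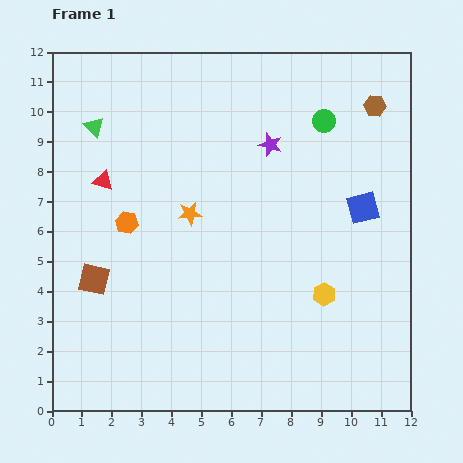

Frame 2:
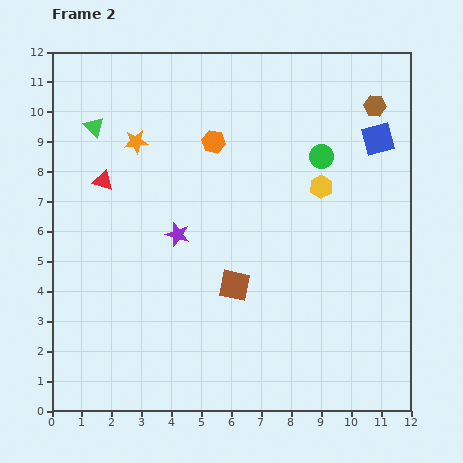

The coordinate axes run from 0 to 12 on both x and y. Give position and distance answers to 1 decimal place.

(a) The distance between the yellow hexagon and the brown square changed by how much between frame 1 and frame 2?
-3.3

Distance in frame 1: 7.7. Distance in frame 2: 4.4.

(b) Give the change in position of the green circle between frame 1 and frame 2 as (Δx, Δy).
(-0.1, -1.2)

The green circle was at (9.1, 9.7) in frame 1 and (9.0, 8.5) in frame 2.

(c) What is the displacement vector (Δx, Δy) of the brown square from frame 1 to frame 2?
(4.7, -0.2)

The brown square was at (1.4, 4.4) in frame 1 and (6.1, 4.2) in frame 2.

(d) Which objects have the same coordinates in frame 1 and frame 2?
the brown hexagon, the green triangle, the red triangle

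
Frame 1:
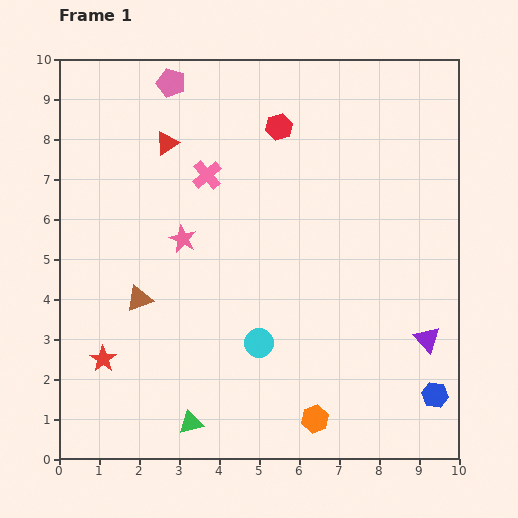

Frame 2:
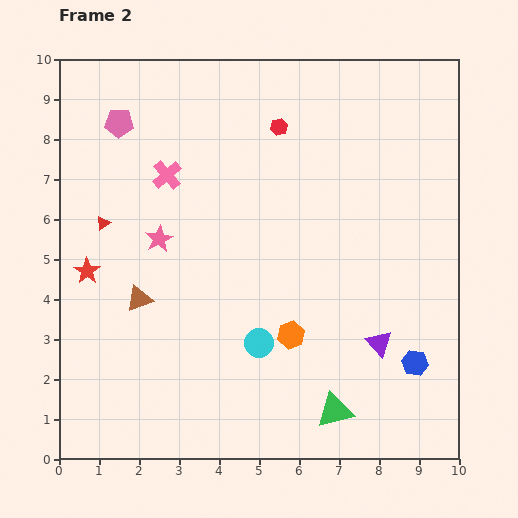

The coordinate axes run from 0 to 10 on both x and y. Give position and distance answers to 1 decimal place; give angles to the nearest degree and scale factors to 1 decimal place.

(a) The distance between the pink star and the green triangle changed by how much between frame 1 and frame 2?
+1.6

Distance in frame 1: 4.6. Distance in frame 2: 6.2.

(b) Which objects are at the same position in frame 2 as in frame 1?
the cyan circle, the red hexagon, the brown triangle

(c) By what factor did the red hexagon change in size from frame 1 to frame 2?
0.7×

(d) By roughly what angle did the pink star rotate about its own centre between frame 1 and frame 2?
18° clockwise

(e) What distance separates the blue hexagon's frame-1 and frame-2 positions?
0.9

The blue hexagon moved from (9.4, 1.6) to (8.9, 2.4), a distance of √(0.5² + 0.8²) ≈ 0.9.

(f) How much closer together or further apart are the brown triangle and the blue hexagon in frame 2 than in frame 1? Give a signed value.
-0.7

Distance in frame 1: 7.8. Distance in frame 2: 7.1.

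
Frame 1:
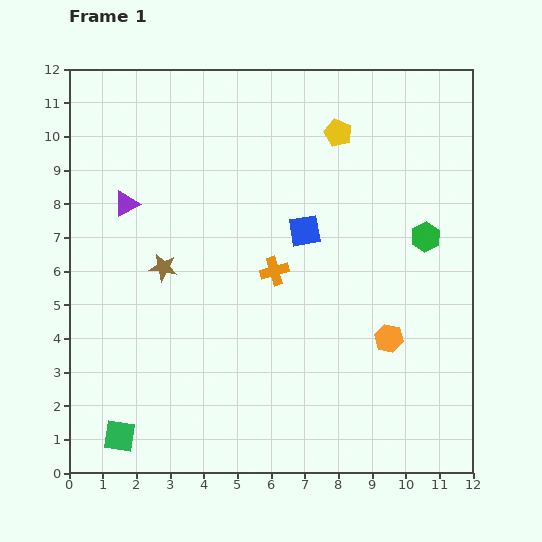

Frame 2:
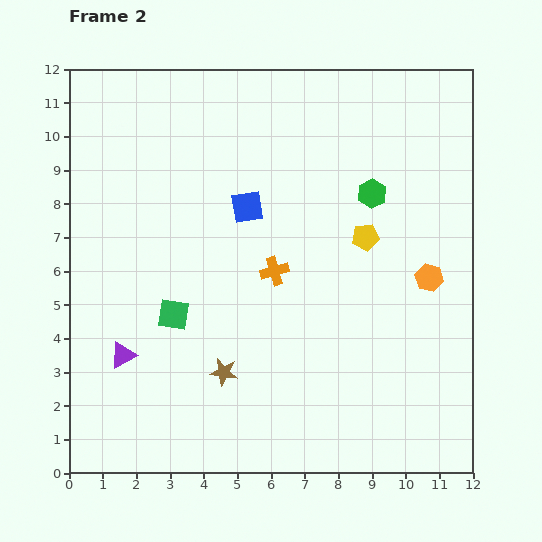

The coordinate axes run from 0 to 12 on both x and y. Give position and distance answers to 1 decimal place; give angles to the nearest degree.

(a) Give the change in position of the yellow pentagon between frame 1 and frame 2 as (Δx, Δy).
(0.8, -3.1)

The yellow pentagon was at (8.0, 10.1) in frame 1 and (8.8, 7.0) in frame 2.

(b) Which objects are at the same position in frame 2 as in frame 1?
the orange cross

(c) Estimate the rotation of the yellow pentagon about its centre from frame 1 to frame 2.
31° counter-clockwise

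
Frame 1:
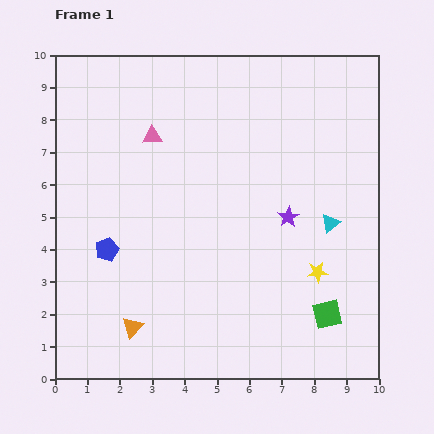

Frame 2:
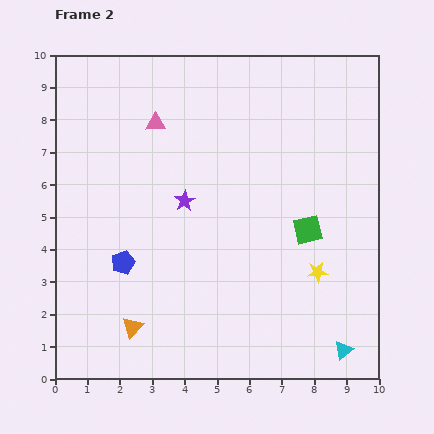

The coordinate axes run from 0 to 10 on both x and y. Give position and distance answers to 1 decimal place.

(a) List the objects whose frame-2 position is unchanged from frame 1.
the yellow star, the orange triangle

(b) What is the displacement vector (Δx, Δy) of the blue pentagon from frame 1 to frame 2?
(0.5, -0.4)

The blue pentagon was at (1.6, 4.0) in frame 1 and (2.1, 3.6) in frame 2.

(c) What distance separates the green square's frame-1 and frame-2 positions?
2.7

The green square moved from (8.4, 2.0) to (7.8, 4.6), a distance of √(0.6² + 2.6²) ≈ 2.7.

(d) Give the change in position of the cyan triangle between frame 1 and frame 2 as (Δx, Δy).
(0.4, -3.9)

The cyan triangle was at (8.5, 4.8) in frame 1 and (8.9, 0.9) in frame 2.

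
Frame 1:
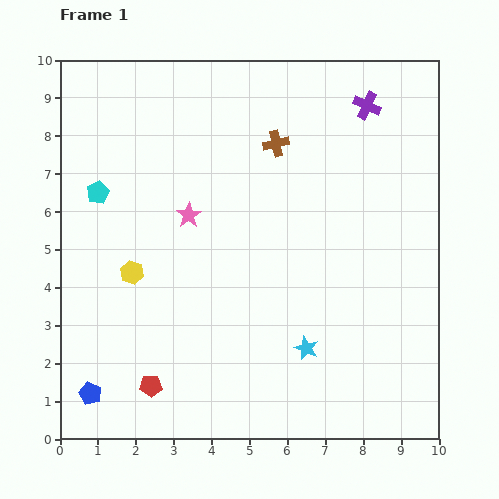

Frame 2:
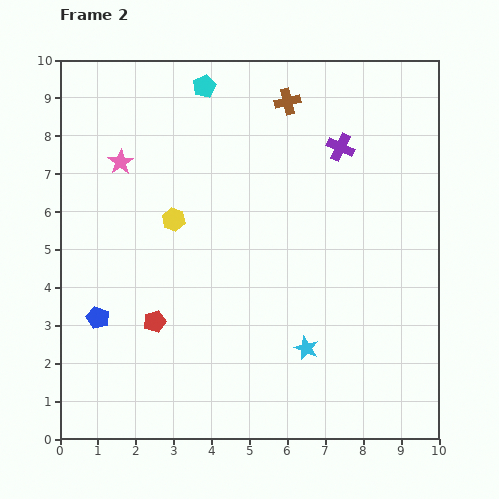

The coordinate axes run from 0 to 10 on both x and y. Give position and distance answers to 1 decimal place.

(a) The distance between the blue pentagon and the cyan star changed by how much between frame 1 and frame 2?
-0.2

Distance in frame 1: 5.8. Distance in frame 2: 5.6.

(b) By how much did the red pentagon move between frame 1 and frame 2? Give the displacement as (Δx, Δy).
(0.1, 1.7)

The red pentagon was at (2.4, 1.4) in frame 1 and (2.5, 3.1) in frame 2.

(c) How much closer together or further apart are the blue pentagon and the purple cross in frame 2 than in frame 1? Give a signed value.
-2.7

Distance in frame 1: 10.5. Distance in frame 2: 7.8.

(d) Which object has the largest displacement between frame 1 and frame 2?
the cyan pentagon

(moved 4.0; next 2.3)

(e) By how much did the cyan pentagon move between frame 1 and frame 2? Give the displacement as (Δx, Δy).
(2.8, 2.8)

The cyan pentagon was at (1.0, 6.5) in frame 1 and (3.8, 9.3) in frame 2.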